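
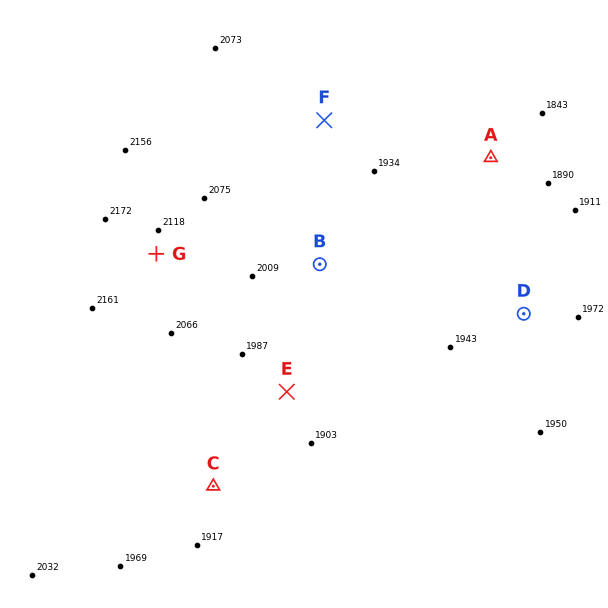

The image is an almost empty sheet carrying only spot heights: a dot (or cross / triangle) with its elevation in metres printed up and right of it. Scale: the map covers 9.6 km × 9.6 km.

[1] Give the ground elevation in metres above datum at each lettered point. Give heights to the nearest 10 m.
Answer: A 1880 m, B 1960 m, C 1940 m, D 1960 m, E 1940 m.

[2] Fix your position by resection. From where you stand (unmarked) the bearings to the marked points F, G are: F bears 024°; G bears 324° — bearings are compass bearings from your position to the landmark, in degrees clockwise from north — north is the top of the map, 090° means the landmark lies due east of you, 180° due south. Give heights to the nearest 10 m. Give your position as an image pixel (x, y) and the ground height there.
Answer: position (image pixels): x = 224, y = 346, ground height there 2010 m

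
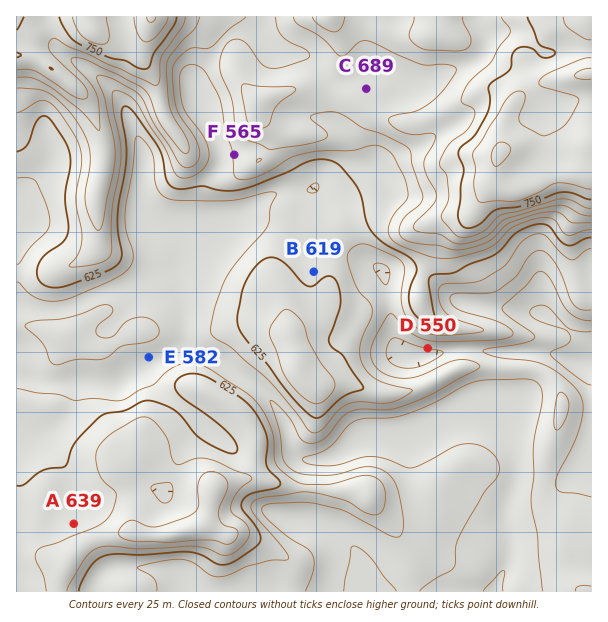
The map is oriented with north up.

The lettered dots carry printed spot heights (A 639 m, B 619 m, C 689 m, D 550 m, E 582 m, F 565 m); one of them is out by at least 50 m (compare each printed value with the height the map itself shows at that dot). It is F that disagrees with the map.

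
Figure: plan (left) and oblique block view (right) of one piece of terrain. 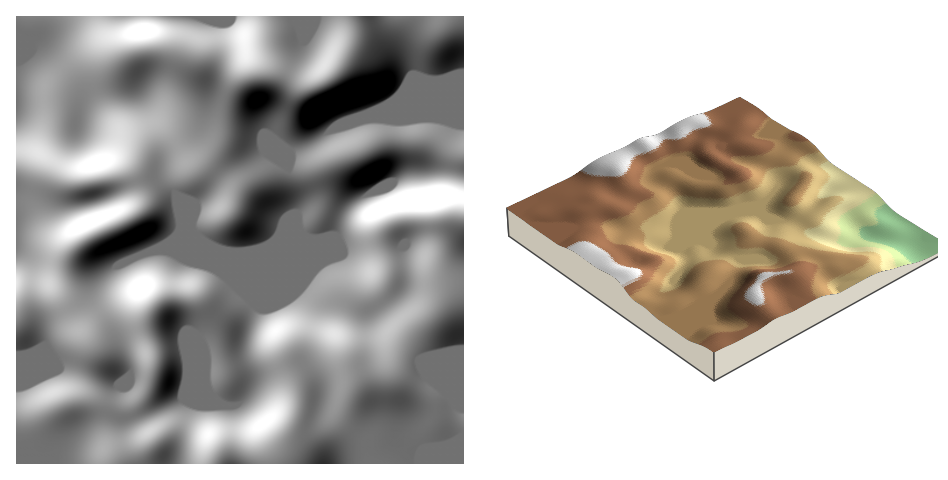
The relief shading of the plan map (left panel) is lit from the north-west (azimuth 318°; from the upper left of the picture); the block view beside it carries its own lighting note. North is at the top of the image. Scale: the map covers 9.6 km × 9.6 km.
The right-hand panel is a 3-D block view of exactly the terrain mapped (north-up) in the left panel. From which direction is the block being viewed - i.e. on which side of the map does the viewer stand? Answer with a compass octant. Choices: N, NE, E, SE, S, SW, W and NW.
NE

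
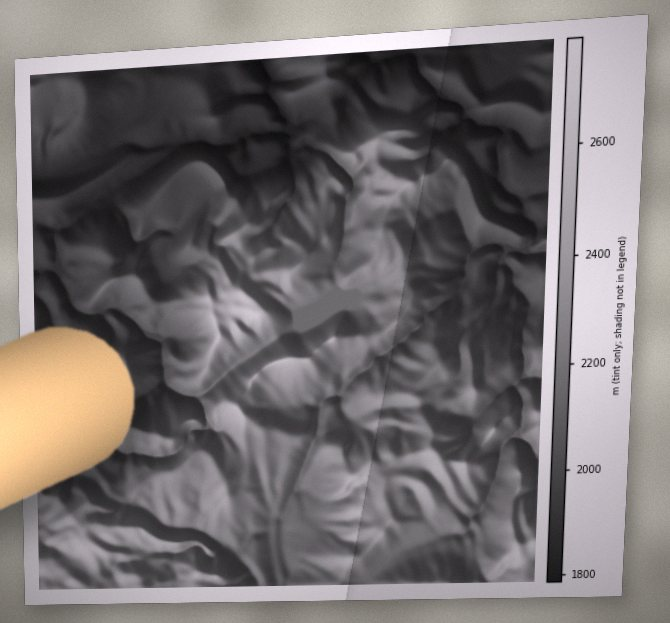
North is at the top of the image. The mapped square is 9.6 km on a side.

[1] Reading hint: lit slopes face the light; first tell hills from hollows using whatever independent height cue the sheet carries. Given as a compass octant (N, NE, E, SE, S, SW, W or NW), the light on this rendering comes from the SW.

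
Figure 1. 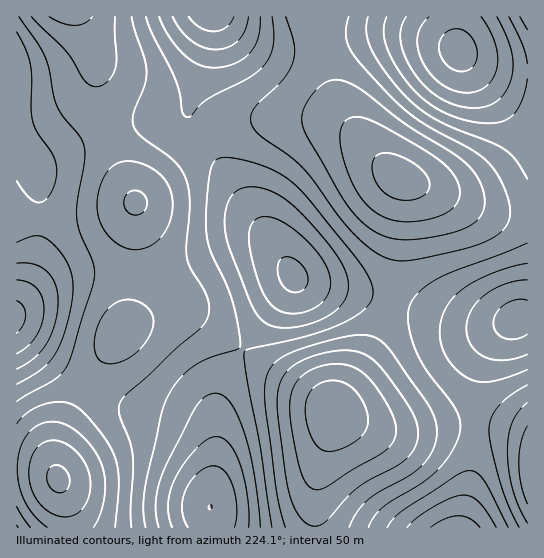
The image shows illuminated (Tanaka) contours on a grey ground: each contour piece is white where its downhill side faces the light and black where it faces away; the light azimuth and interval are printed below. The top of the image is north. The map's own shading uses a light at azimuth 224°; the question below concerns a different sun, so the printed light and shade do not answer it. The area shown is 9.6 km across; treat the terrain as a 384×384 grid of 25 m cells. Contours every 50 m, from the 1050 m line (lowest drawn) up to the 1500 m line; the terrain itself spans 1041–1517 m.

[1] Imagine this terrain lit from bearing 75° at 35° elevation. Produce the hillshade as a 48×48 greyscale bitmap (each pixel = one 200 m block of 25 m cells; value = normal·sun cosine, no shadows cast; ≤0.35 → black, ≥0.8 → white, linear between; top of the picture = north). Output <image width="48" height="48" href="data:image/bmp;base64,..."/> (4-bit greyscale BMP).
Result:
<image width="48" height="48" href="data:image/bmp;base64,Qk32BAAAAAAAAHYAAAAoAAAAMAAAADAAAAABAAQAAAAAAIAEAAATCwAAEwsAABAAAAAAAAAAAAAAABEREQAiIiIAMzMzAERERABVVVUAZmZmAHd3dwCIiIgAmZmZAKqqqgC7u7sAzMzMAN3d3QDu7u4A////AN3Kl2VDIiEjRoq83dypdlRERVVmeKvN7t3Kh1QzIhEjRorN7ty5dlVVVVVmeKvN7t26hkMyIiIjRorN7ty5dlVVVmZmeJvN7t25dUMiIiIjVorN7ty5hmVWZmZWZ5vN7ty4ZTIiIiM0VorN7ty5h2ZmZmVVZ4rN7syoZDIiMzM0VorN7ty6h3ZmZmVVVoq93suXVDIjM0REVoq93ty6mHdmZlVEVom83bqXVDMzRERFVom83d3KmHdmZlREVnm8zKqGVDNEVVVVVom83d3KmHdmVURERXmrzKmGVERFVVVVVom83d3LmHZlVEQ0RXiau5l2VVVVZmVVZoms3dzKmHZVREM0RXiaqph3ZlZmZmZVZ4mrzdy6mGVUQzM0VWeJmYiHd3Z3ZmZmZ4mrzMy6l2VEMzNEVWeImYiIiId3dmZmZ4mru7uph2VDMzNEVWd4iImZmZiHdmZmZ4iaq6qYhlVDMzREVWZ3eJmqqqmHdmZmZ3iJmZmIdmVEQ0RFVVZmd5qru6mYdmZmZ3eIiIiHdmVURERFVVVmd6q7y7qYdmZmZ3d3d3d3d3ZlVVVVVVVWd6q8zLqYdmZmZmZVVWZ3d3d2ZVVVVVVWd6vMzLqYdmZmZmVURFZniIiHdmZVVVVWd6vMzLqYdmZmZlRDNEV4mZmYd2ZlVVVWeKu8zLqYd3Z2ZVQzM0Z4mqqZh3ZmZlVmeKq7u7qYd3d2ZUMyM1aJq7upmHdmZmZneJqru6qYh3dmZUMzNFeKu7u6mId3d2ZneJmquqqZh3dmVUMzNGeavMu6mId3d3d3d4iaqqqZiHdlVEMzRXibvMy6mYiHd3d3d4iZqqqpiHZlRENEVnmrzMy6qYiId3d3d3eJqqqpmHZURDRFZ4mrzMy6qYiId3dmZneJqqqqmGVEMzRVeJq8zMy6qYiHd2ZmZmeJqruql2VDM0RWeJq8zMy6qYh3dmVVVWeJqruph2VDM0Vniaq8zMy6qYd2ZVVEVWeJqrqph1RDNEVniaq7zMu6mYdmVURERWeJqqqphlRDRFZ4maq7vLu6mHZlRERERXeJqqqYdlRERWeImaq7u7uph2ZUQzNEVXiZqqmYdlVFVniJmaqru7qph2VDMzNEVoiZqpmHZlVWZ4iZmZqqqqqYdlQzMzRFZomZqZiHZlVmeImZmZmqqpmHZUMiM0RWd5mqqZh3ZmZneImZmZmZmZh2VDIiM0VniKqqqZh2ZmZniJmZmZmZmYdlQyEiNFZ4iaqqqYh2ZmZneIiZmZmZmIdUMhESNFeJmru6qYh2ZlZnd4iIiJmZiHZUIRESNWeZqru6qYh2ZVVWZ3iIiZmZiHVDIREjRXiau7u7qYh2VVVVZneImZmZh2VDIREjVomrvMy7qYh2VUREVWeImamZh2VDIRI0V4q7zMzLqYdlVDMzRWeJqqqZh1QzIiM1Z5q8zdzLqYdlQzIjRWeau7uphlQzMjNFaJvM3d3LqHZUMyIiNWirzMupdlRDMzRWeKvN3d3KmHZUMiEiNXmrzcupdlRDRERWeKvN7g=="/>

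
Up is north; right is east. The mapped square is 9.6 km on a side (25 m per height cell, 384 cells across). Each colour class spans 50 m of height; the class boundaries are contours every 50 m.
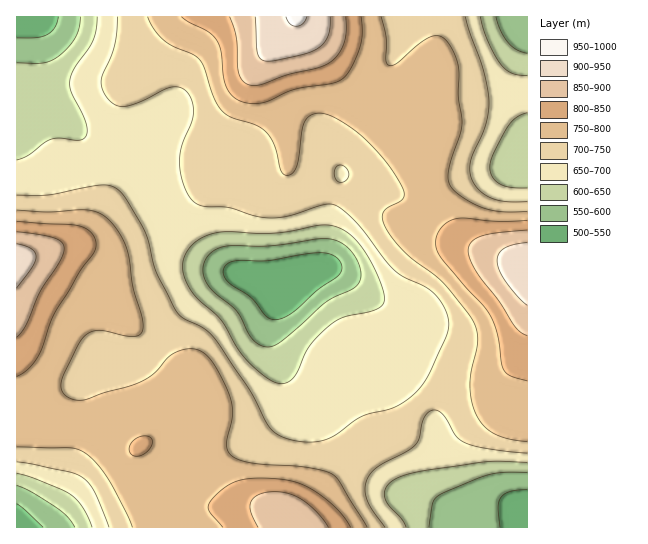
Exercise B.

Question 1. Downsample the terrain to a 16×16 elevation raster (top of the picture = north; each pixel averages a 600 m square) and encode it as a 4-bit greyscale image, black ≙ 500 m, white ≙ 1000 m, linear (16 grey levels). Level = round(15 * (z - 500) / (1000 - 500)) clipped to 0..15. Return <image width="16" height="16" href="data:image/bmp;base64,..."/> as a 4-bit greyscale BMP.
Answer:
<image width="16" height="16" href="data:image/bmp;base64,Qk32AAAAAAAAAHYAAAAoAAAAEAAAABAAAAABAAQAAAAAAIAAAAATCwAAEwsAABAAAAAAAAAAAAAAABEREQAiIiIAMzMzAERERABVVVUAZmZmAHd3dwCIiIgAmZmZAKqqqgC7u7sAzMzMAN3d3QDu7u4A////ACNYmZu6hUMhRXiImZh1RDJ3iZiHZnZmZoiImYZVZmaIiHeIdVVVZomYd3hkRVVWiaiIdkIkVVaLuYhkIRI1aKzKl2QiITaJvJmHZVVVZ4mZZmZmZ3ZniGVVVWZnh2eIVERVVneHeIhkRGZmipiIiGU0V3ebu5iIZBJXiazcqHdT"/>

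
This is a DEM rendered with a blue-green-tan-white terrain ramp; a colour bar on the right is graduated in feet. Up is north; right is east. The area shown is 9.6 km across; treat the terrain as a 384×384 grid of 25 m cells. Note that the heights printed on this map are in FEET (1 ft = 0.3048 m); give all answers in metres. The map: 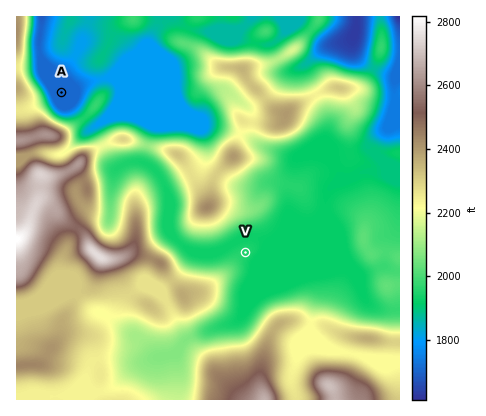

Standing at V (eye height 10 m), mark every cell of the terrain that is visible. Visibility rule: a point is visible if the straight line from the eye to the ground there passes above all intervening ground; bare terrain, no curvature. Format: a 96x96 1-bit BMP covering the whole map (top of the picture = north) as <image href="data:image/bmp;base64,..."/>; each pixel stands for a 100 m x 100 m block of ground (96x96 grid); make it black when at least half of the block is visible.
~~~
<image width="96" height="96" href="data:image/bmp;base64,Qk2+BAAAAAAAAD4AAAAoAAAAYAAAAGAAAAABAAEAAAAAAIAEAAATCwAAEwsAAAIAAAAAAAAA////AAAAAAAAAAAAAAAAAAAAAAAAAAAAAAAABgAAAAAAAAAAAAAAfgAAAAAAAAAAAAAA/AAAAAAAAAAAAAAA/AAHAAAAAAAAAAAA/AACAAAAAAAAAAAA+AAAAAAAAAAAAAB/+AAAAAAAAAAAAAD/+AAAAAAAAAAAAAH/+AAAAAAAAAAAAAP/+AAAAAAAAAAAAAP//AAAAAAAAAAAAAH//AAAAAAAAAAAAAD//AAAAAAAAAAAAAB//gAAAAAAAAAAAAA//gAABgMAAAAAAAAf/gAAf/8AAAAAAAAP/wAA//8AAAAAAAAH/wAJ//8AAAAAAAAD/8Af//8AAAAAAAAB//g///8AAAAAAAAB//5/8D8AAAAAAAAD////wB8AAAAAAAAH////wDwAAAAAAAAf////gDgAAAAAAAA/////gHgAAAAAAAB/////gPgAAAAAAAD8////wPgAAAAAAAf8f///wfgAAAAAAH/8f///w/gAAAAAAf/+f///5/gAAAAAA/////////8AAAAAB/////////8AAAAAB////////8cAAAHAD////////4EAAAP8D////////4AAAAAP/////////4AAAAAH/////////wAAAAAD/////////gAAAAAD/w///////gAAAAAD/A///////gAAAAAD8A///////gAAAAAD4Af//////gAAAAAD4Af//////gAAAAADwAf//////gAAAAADwAP//////gAAAAADgAH//////gAAAAADAAD+Dz/v/gAAAAAAAAA+AD/H/gAAAAAAAAAAAB/D/gAAAAAAAAAAAB+D/gAAAAAAAAAAAA+B/gAAAAAAAAAAAA8A/wAAAAAAAAAAAA4AfgAAAAAAAAAAAAAAPgAA4AAAAAAAAAAAHgAA/AAAAAAAAAAAHwAAAAAAAAAHgAAAH8AAAAAAAAAPwAAAH4AAAAAAAAAH4AAAHgAAAAAAAAABgAAAGAcAAAAAAAAAAAAAEA8AAAAAAAAAAAAAAAwAAAAAAAAAAAAAGAAAAAAAAAAAAAAAOAAAAAAAAAAAAOAAeAAAAAAAAAAAA/wB+AAAAAAAAAAAB/8D+AAAAAAAAAAAB/+D/AAAAAAAAAAAAAXH/gAAAAAAAAAAAAA//gAAAAAAAAAAAAA//AAAAAAAAAAAAAA/+AAAAAAAAAAAAAA/+AAAAAAAAAAAAAAf+AAAAAAAAAAAAAAf/AAAAAAAAAAAAAAf/gAAAAAAAAAAAAAH4AAAAAAAAAAAAAAAAAAAAAAAAAAAAAAAAAAAAAAAAAAAAAAAAAAAAAAAAAAAAAAAAAAAAAAAAAAAAAAAAAAAAAAAAAAAAAAAAAAAAAAAAAAAAAAAAAAAAAAAAAAAAAAAAAAAAAAAAAAAAAAAAAAAAAAAAAAAAAAAAAAAAAAAAAAAAAAAAAAAAAAAAAAAAAAAAAAAAAAAAAAAAAAAAAAAAAAAAAAAAAAAAAAAAAAAAAAAAAAAAAAAAAAAAAAAAAAAAAAAAAAAAAAAAAAAAAAAAAAAAAAAAAAAAAA="/>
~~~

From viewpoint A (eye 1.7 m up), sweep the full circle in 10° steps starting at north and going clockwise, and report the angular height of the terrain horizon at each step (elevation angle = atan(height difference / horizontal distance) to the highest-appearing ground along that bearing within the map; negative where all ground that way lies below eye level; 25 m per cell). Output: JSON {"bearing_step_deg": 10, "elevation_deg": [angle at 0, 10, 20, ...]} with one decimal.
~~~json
{"bearing_step_deg": 10, "elevation_deg": [2.1, 1.9, 1.8, 2.1, 2.5, 2.6, 2.2, 1.6, 2.5, 3.7, 4.7, 5.2, 5.2, 5.3, 5.0, 5.7, 8.3, 9.3, 12.7, 14.4, 14.7, 14.1, 13.0, 12.0, 11.7, 12.0, 12.3, 11.9, 10.8, 9.1, 7.5, 7.3, 7.1, 5.7, 1.1, 1.7]}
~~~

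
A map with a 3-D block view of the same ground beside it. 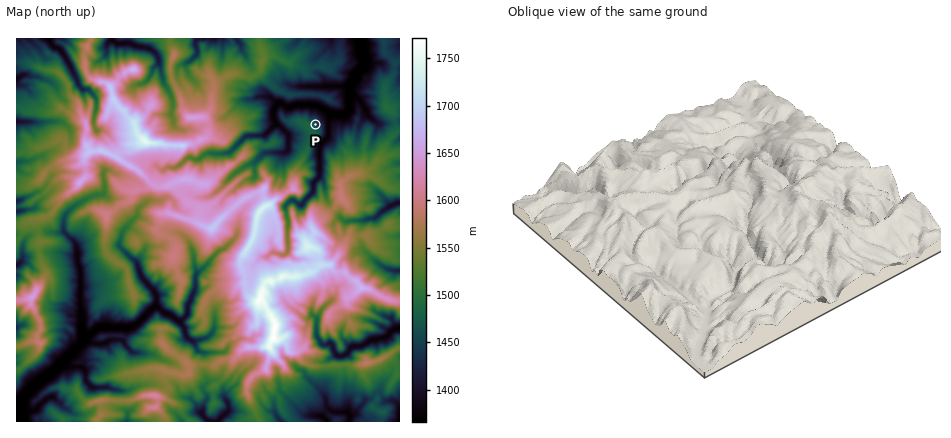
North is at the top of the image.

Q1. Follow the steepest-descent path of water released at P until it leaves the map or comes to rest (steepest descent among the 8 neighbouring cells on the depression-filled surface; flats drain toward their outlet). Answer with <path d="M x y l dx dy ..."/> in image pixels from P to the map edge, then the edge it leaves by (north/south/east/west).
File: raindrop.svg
<path d="M316 124l2 0 6-6 4 0 2-4 16 0 2-2 2-2 0-14 0-2 0-8 4-6 2-6 8-10 0-8-2-6 0-12"/>
exit: north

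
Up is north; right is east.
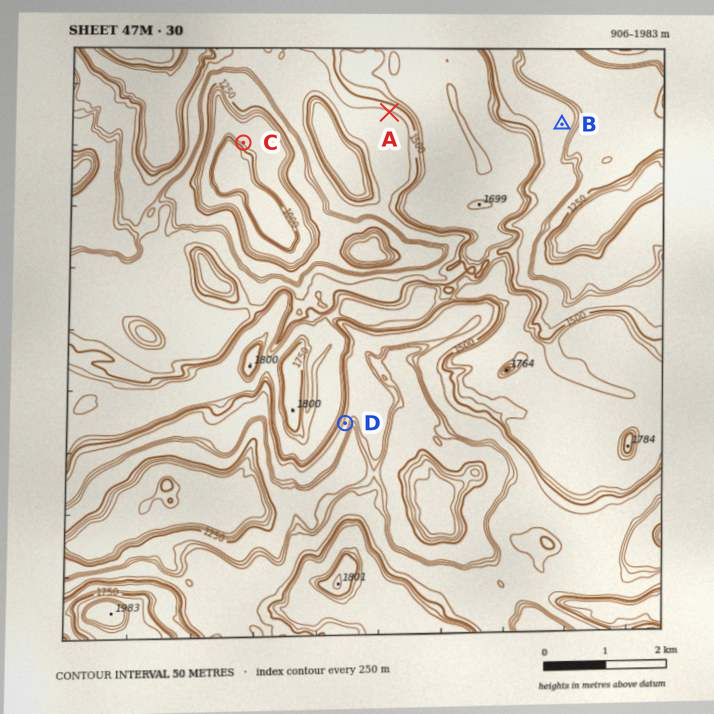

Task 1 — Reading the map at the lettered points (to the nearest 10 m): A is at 1450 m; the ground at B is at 1440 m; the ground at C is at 1060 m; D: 1440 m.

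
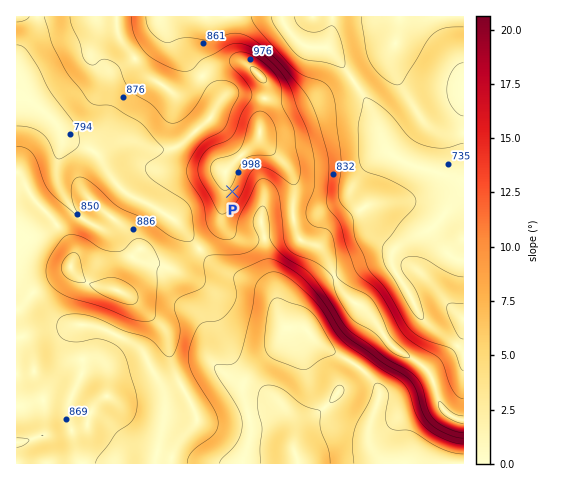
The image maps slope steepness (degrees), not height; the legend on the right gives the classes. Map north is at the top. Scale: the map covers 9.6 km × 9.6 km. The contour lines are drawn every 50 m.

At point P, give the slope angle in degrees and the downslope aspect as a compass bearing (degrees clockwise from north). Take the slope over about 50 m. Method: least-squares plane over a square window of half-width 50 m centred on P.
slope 8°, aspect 128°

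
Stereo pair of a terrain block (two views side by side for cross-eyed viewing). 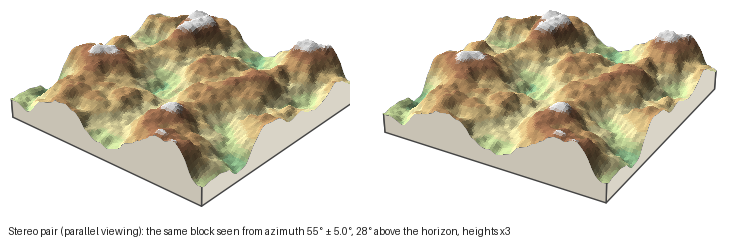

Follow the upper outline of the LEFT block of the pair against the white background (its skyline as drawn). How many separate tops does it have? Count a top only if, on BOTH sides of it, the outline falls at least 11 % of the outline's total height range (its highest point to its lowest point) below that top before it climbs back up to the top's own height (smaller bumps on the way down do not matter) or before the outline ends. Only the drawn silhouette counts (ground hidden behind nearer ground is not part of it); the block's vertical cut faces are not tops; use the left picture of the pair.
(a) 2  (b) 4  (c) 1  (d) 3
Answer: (a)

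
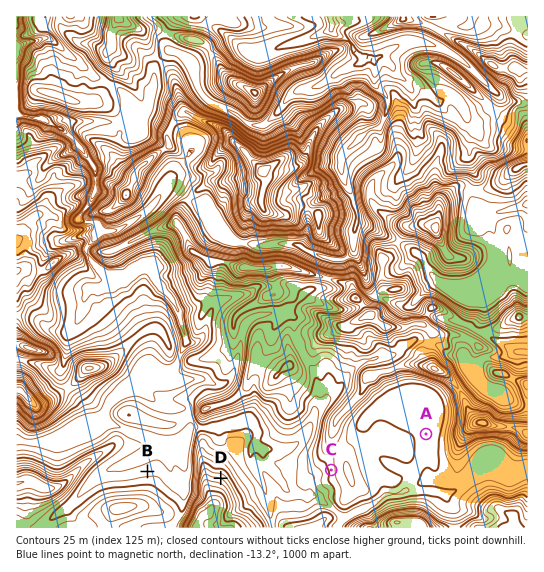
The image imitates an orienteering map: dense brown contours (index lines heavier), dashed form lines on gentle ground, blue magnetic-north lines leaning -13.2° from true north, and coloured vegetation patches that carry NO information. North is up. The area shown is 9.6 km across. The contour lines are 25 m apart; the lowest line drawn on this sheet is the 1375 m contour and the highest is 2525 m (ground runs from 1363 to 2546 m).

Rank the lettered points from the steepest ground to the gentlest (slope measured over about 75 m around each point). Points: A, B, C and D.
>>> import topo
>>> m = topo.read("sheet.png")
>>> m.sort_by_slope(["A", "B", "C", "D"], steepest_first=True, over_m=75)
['D', 'C', 'B', 'A']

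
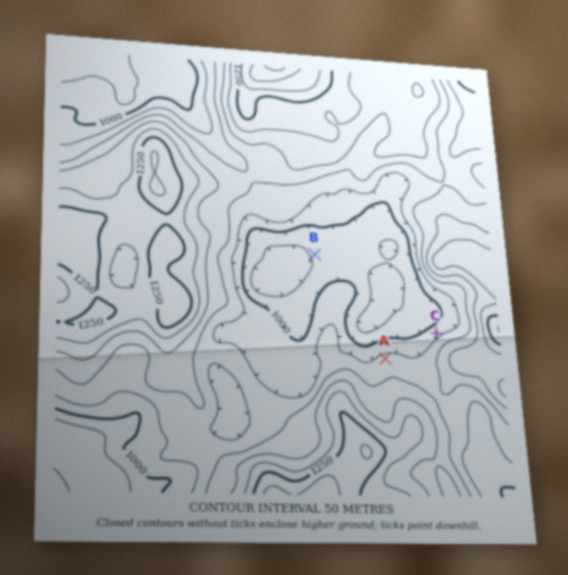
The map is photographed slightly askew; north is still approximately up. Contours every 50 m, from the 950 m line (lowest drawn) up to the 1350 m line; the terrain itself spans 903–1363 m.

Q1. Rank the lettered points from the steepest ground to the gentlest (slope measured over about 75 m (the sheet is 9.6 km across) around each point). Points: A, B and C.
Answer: C A B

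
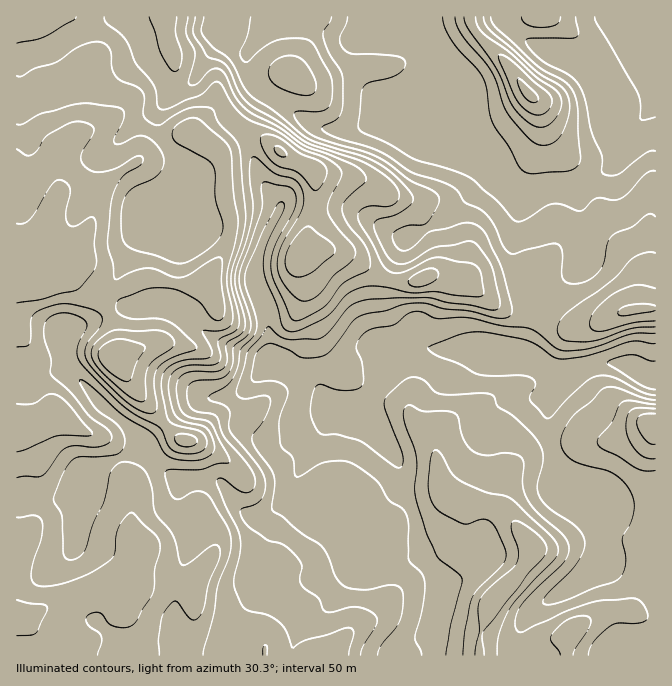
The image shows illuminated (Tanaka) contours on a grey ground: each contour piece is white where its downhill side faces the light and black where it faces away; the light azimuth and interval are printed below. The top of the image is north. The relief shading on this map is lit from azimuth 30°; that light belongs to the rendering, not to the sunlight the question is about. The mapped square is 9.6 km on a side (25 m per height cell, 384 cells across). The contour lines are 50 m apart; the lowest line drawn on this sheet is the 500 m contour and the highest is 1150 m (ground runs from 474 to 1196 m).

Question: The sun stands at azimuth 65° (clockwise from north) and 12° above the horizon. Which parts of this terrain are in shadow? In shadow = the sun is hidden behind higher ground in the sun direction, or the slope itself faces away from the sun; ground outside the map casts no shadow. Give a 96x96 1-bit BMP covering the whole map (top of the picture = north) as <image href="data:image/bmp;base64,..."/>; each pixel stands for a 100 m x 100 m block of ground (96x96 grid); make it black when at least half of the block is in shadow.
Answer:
<image width="96" height="96" href="data:image/bmp;base64,Qk2+BAAAAAAAAD4AAAAoAAAAYAAAAGAAAAABAAEAAAAAAIAEAAATCwAAEwsAAAIAAAAAAAAA////AAAAAAAAAAAAAAAAAHgAAAAAAAAAAAAAAHgAAAAAAAAAAAAAAHAAAAAAAAAAAAAAAHAAAAAAAAAAAAAAAHgAAAAAAAAAAAAAAHgAAAAAAAAAAAAAAHwAAAAAAAAAAAAAADwAAAAAAAAAAAAAABwAAAAAAAAAAAAAAAAAAAAAAAAAAAAAAAAAAAAAAAAAAAAAAAAAAAAAAAAAAAAAAAAAAAAAAAAAAAAAAAAAAAAAAAAAAAAAAADgAAAAAAAAAAAAAAHwAAAAAAAAAAAAAAHwAAAAAAAAAAAAAAHgAAAAAAAAAAAAAADAAAAAAAAAAAAAAADAAAAAAAAAAAAAAAAAAAAAAAAAAAAABAAAAAAAAAAAAAAADgAAAAAAAAAAAAAAHAAAAAAAAAAAAAAAHAAAAAAAAAAAgAAAGAAAAAAAAAABgAAAOAAAAAAAAAAAAAAAOAAAAAAAAAYAAAAAPAAAAAAAAB/AAAAAeAAAABgAAD/AAAAAeAAAABwAAD+AAAAA+AAAADwAAD8AAAAA8AAAAD4AAH4AAAAB4AAAAH4AAfwAAAABwAAAADwAB/gAAAABwAAAADgAH/AAAAABgAAAAAAAP+AAAAAAAAAAAAAAf8AAAAAAAAAAAAAA/4AAAAAAAAAAAAAB/4AAAAAAAAAAAAAD/wAAAAAAAAAAAAAD/gA4AAAAAAAAAAAD/AA4AAAAAAAAAAAB/AAQAAAAAAAHgAAB+AAAAAAAAAAPwAAA8AAABwAAAAAPwAAAIAAAB4AAAAAPgAAAAAAAB4AAAAcHAA4AMAAMB4AAAH/AAAcAcAAIB4AACf+AAAAA4AAAD8AAP/8AAAAAgAAAD8AAP/4AAAAAAAAAH8AB/8AAAAAAAAAAH4AA/gAAAAAAAAAAP4AAcAAAAAAAAAAAP4AAAAAAAAAAAAAAP4AAAAAAAAAAAAAAH4AAAAAAAAAAAAAAH4AAAAAAAAAAAAAAD4AAAAAAAAAAAAAAD4AAAAAAAAAAAAAAB4AAAAAAAAAAAAAAA8AAAAAAAAAAAAAAA8AAAAAAAAAAAAAAA+AAAAAAAAAAAAAAA+AAAAAAAAAAAAAAA/AAAAAAAAAAAAAAA/AAAAAAAAAAAAAAA/AAAAAAAAAAAAAAB/AAAAAAAAAAAAAAD/AAAAAAAAAAAAAAH/AAAAAAAAAAAAAAH4AAAAAAAAAAAAAAHwAAAAAAAAAAAAAAHgAAAAAAAAAAAAAAHAAAAAAAAAAAAAAAAAAAAAAwAAAAAAAAAAAAAAf4AAAAAAAAAAAAAB/8AAAAAAAAAAAAAB/8AAAAAAAAAAAAAD/8AAAAAAAAAAAAAD/4AAAAAAAAAAAAAD/4AAAAAAAAAAAAAD/wAAAAAAAAAAAAAH/gAAAAAAAAAAAAAH/gAAAAAAAAAAAAAH/AAAAAAAAAAAAAAH/AAAAAAAAAAAAAAH+AAAAAAAAAAAAAAP8AAAAAAAAAAAAAAfwAAAAAAAAAAAAAAfgAAAAAAAAAAAAAAfAAAAAAAAAAAAAAAfAYAAAAAAAAAAAAAPAQAAA="/>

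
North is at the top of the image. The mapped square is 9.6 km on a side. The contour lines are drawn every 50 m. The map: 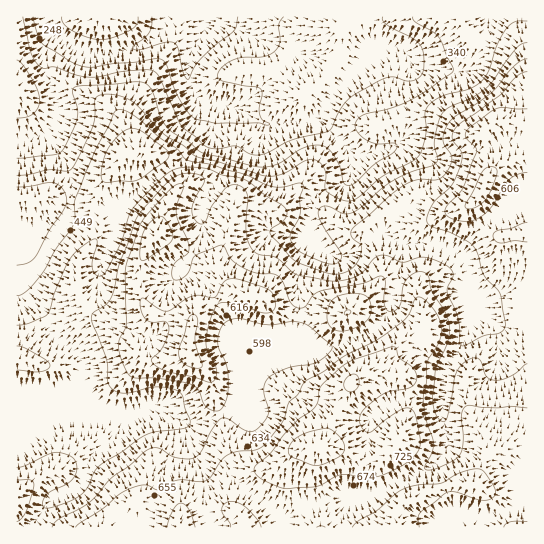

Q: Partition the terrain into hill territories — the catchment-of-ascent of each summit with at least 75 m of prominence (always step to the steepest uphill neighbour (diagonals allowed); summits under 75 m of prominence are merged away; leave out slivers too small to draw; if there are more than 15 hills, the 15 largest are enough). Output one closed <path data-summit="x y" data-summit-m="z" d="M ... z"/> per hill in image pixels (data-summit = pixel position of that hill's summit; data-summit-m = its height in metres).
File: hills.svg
<path data-summit="317 447" data-summit-m="772" d="M489 16l-473 1 1 511 511-1 0-198-27-4-20-12-10-24-4-26-9-10-5-2-32-8-19 0 1 12-8 30-3 20-8 14-11 12-18 9-32 8-20 9-24 6-12 5-36 37-4 7-29 9-13 0-30-13-8 0-12 4-18 0-14-7-10-8-10-16 0-15-4-12-10-10-17-10-8-19-23-22 2-8 18-20 16-32 11-15 1-5 8 2 28-6 29-14 24-22 27-17 23-23 7-22 4-7 27 8 20 12 53-4 28 28 14 5 14 0 16-5 5-5 0-10-9-28-3-23-14-19-6 2 14-14 8-4 8 0 9 4 15 16 44 4 9-8 12-22z"/><path data-summit="190 354" data-summit-m="716" d="M222 104l-3 0-4 7-7 22-23 23-27 17-24 22-29 14-28 6-8-2-1 5-11 15-16 32-20 22 3 10 20 18 8 19 17 10 10 10 4 12-2 11 7 13 7 9 18 12 22 1 12-4 8 0 30 13 20-1 22-8 8-13 58-58 4-8 4-19-2-15 0-20 10-28 0-48 13-12 20-7 6-5 3-5-2-17-2-8-8-11-20-18-53 4-20-12z"/><path data-summit="482 191" data-summit-m="669" d="M527 16l-37 0-5 18-12 25-11 12-44-4-15-16-9-4-8 0-8 4-13 12 6 0 13 19 3 23 9 28 0 10-10 8-11 2-14 0-14-4 4 12-2 26 4 14 23 32 2 2 9 0 14 8 28 1 29 9 9 10 4 26 10 24 14 10 16 5 17-1z"/><path data-summit="347 313" data-summit-m="701" d="M310 227l-1 24-10 28 0 20 2 8-2 22-6 12-26 27 12-5 24-6 20-9 32-8 14-7 15-14 9-18 2-16 8-30 0-10-4-4-18-8-35 20-16 2-10-12z"/>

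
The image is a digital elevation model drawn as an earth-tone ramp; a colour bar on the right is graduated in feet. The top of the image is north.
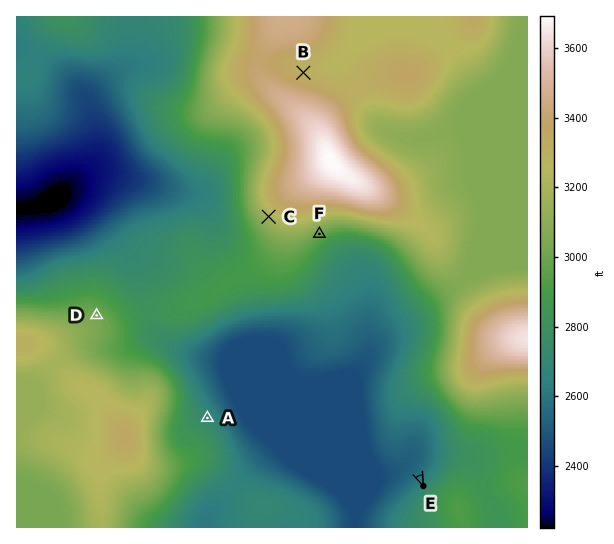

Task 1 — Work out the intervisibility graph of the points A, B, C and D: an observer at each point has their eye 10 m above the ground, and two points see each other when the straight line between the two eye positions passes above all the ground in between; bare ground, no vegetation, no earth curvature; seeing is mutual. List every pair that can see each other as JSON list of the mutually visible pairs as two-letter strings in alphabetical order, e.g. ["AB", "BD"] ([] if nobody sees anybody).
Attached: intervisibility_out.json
["AC", "CD"]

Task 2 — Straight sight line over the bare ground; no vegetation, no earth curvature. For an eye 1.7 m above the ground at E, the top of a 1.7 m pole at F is visible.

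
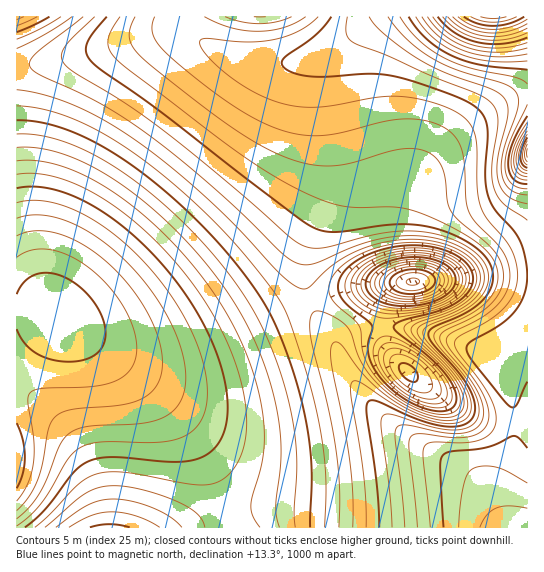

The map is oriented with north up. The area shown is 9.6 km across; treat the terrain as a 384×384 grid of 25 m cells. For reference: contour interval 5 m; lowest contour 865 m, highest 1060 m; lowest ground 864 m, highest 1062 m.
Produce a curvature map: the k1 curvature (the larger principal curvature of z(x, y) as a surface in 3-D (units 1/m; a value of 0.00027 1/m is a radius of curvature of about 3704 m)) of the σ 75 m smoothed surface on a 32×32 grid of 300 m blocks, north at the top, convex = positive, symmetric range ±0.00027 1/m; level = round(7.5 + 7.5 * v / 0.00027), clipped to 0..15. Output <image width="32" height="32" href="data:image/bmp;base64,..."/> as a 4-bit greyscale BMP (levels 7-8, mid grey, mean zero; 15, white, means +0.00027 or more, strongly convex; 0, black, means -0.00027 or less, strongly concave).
<image width="32" height="32" href="data:image/bmp;base64,Qk12AgAAAAAAAHYAAAAoAAAAIAAAACAAAAABAAQAAAAAAAACAAATCwAAEwsAABAAAAAAAAAAAAAAABEREQAiIiIAMzMzAERERABVVVUAZmZmAHd3dwCIiIgAmZmZAKqqqgC7u7sAzMzMAN3d3QDu7u4A////AHiIiIiIiIiIiIh3eIiIiIh4iIiIiIiIiIiHd3iIiIiIeIiIiIiIiIiHd3d4iIiIiHiIiIiIiIiId3d3iIiIiIiIiIiIiIiId3d3d4iJqpmIiIiIiIiId3d3d3iIrNupmIiIiIiId3d3d3d4nO2pmqiIiId3d3d3d3d3ic+3Z4uoiIh3d3d3d3d3eIvqZmasqIiHd3d3d3d3d4itpmdp3JiHd3d3d3d3d3iJu4ZnntmId3d3d3d3d3iIiamZrv6piHd3d3d3d3eIiJmaz//8upl3d3d3d3d3iIiZms3bq7qpd3d3d3d3eIiImZmHVWiamXd3d3d3d4iIiJmYdURXiZl3d3d3d3iIiIiZqYdVeJmZd3d3d3d4iIiIiau7u7uqmHd3d3d3iIiIiIiavMzLqYh3d3d3eIiIiIiIiJmqqZiId3d3d4iIiIiIiIiIiIiImXd3d3iIiIiIiIiIh3d3iLx3d4iIiIiIiIiIiHd3d4i/iIiIiIiIiIiIiIh3d3d4n4iIiIiIiIiIiIiId3d3d4qIiIiIiIiIiIiIiHd3d3eIiIiIiIiIiIiIiIiHd3d3eIiIiIiIiIiIiIiIiIiHeIiZiIiIiIiIiIiIiIiIiIiImZmYiIiIiZmZiIiIiIiIiJmZmYiIiZmZmZmIiIiZmZmIiZmYiJmZmImZmIiImaqZ"/>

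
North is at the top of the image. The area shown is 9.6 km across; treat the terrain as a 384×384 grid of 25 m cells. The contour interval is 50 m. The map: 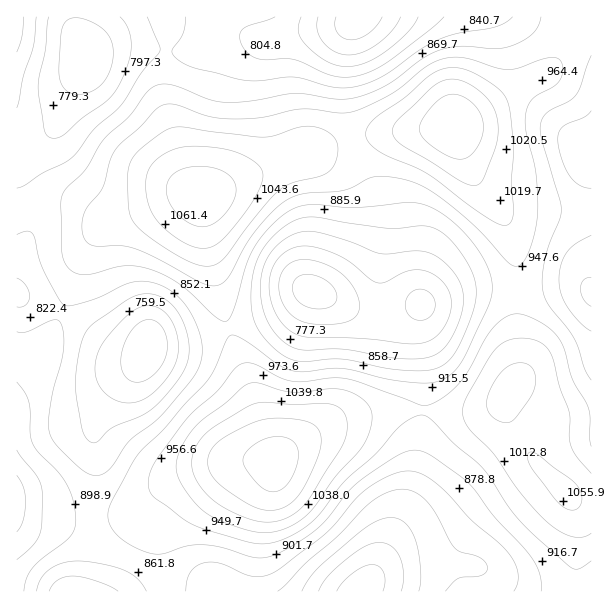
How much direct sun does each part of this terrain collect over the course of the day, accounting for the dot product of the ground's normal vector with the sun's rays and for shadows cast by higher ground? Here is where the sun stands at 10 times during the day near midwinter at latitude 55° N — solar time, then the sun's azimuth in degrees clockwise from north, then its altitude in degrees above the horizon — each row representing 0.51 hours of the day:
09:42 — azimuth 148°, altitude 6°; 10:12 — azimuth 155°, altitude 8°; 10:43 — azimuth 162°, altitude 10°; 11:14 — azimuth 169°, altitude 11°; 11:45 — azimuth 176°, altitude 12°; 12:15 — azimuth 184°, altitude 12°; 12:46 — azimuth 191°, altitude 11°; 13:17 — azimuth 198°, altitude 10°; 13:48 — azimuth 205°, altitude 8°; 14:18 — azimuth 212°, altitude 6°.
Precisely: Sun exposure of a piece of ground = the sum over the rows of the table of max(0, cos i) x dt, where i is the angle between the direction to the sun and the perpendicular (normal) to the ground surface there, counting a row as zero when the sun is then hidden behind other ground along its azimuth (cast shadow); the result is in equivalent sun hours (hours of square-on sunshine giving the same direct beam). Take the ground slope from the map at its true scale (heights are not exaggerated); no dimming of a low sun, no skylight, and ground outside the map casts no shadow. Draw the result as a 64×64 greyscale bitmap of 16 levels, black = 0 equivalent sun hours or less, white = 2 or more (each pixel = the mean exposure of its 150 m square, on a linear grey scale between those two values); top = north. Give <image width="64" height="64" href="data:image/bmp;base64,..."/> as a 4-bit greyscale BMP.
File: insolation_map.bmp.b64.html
<image width="64" height="64" href="data:image/bmp;base64,Qk12CAAAAAAAAHYAAAAoAAAAQAAAAEAAAAABAAQAAAAAAAAIAAATCwAAEwsAABAAAAAAAAAAAAAAABEREQAiIiIAMzMzAERERABVVVUAZmZmAHd3dwCIiIgAmZmZAKqqqgC7u7sAzMzMAN3d3QDu7u4A////AHiJq8zMuqmId3ZneJq7u6mZmZh2VVVVVUQzM0RWZmZniavN3cy7qZiHd4iZq7u7u6u7qph2ZmZmVVRFVmd3d3eavN3dzLuqmYiJmqq7vMzMzMzLqZh3dmZmZmZ3iIiIiKvM3cy7qqqZmZq7zMzMzd3d3cy7qYd3Zmd3iJmZmZmZq7u7uqmaqpmaq83d3d3u7u7d3Mu6mHdnd4mqqqqqqqqqmZmZiImZmZqrze7u7////u3czLqYd3d4mru7u6qqqpiId3d3iIiImavN7v//////7czLupiHd4mqu7u7q7uqh3ZmZnd3iIiJm83u7/////7tzLuqmIeIiaq7u6qquqmHZmZmZmd3d4iavN3u7v//7tzMu6qYiIiZmqqqqqqqmHZmZmZVVmd3iZq8zMzN3d3d3My7qpmZmZmZmaqqqZmHZmZmVURFZniJqru7u7u7zMzMzMy7qqqqqZmZmqqYh2ZFVVVEMzRWZ4mau7qqmZqqu8zd3dzLu6qqmZmqqYdlRDNERDMiM0VneJmqqZmIiJmrvN7u3cy7uqqpmqmYdlQzIjMzIiIzNEVneIiIiHd3iJq83e7d3Lu6qqqqmYdlQyIiIiIiIzMzNEVWZmZmZmZ3iavM3dzMu6qqqqqYdlQzIjMiIjM0MzIiM0RERFVVVVZ4mau7u7uqqqqqqYdlVERDVEMzRERDIhIiMyIiMzMzRFZ4iZmqqqqZqqqph2VVVVVlVUVVVUMhERIiERESIiIjRWd3iJmamZmZqqmHZVZmZmZmZmZVMhEBESERAREREREkVWZ3iJmZiImZmIdmZmZ2ZmZmZVQyEAEREREBEREAABI0VWZ3iId3d4iIh3d2ZmZVZ3ZlQyEQAREREREREQAAASM0RFVWZVVVZnd4d3ZVREVndmVDIhEBEREREiIRAAAAARIiIjMzMzNFZneHdlQzNGd3ZUMyEREREREiIhEAAAAAAAAAABERIjRFZ3d2QzNFZ3dmVEMiEREiIiMiEAAAAAAAAAAAAAASI0RWZmVEM1Z3h3ZlVDIiIiMzMyIQAAAAAAAAAAAAABIjM0RVVVREVneHd3ZlQyIzNERDIRAAAAAAAAAAAAAAEiMzMzREVVVWZnd4h3ZURERVVVQhEAAAAAAAAAAAAAESMzIiIjREVURVZ3iIh2ZVZmd2VDIRAAAAAAAAAAAAASMzIiISIzREMzRWeJmZh3d3iHdlQyEAAAAAAAAAAAARIzMiIRESIzMiI1aJqqqZmZmZiHZUMhAAAAAAABIhERIjMyIiIREiIiI0V4mru7u7uqqYh2VCEAAAAAASMzIiIjQzMzMyIiIiM0VnmrvLzMzMuqmYdkMgAAAAATRVRDM0RUREREMzIjNVZniau7zN3t3LuqmHVCEAAAATRmZlVVZmVVVVVUQzRHeIiaqrvN3u7ty7qYdlQhAAAkZ3d3d3iId2ZmZmVVVWiYmZqqq7ze/+3cu6mHZVQzNXiImZmZmZmId3d3dmZmeZmImaqrvN7u7tzLqZiId3iZqpmZmaqqqpiIiIh3d3eJiIiJqqu83e7t3Mu6qqu7u8zLqZmqq7uqmZmZmId4iIiHd3iaq7zN3d3My7u7zN3d3cy6qqu7qqmaqqmYiIiZmHdmd4mqu8zMzMy7u8zd7u3dzLqqq7uqqqq6qZiIiZmYd2ZneJmqu7u7u7u8zd7u3dzMu7qqqqqru7upiIiJmZh3dmZneImaq7qqq7zN7u7t3dzMu7uqq7zMy6mHd4iIh3d3ZlVmeImqqpmaq83e7u7t3dzLuqu8zd3LmHZ3d3d3d3dlVFVniJmZiImavN3u/+7t3Luqq8zd3LqHZmZmZmVmdlVERWZ3iId3d4iavN7//tzLuqq7zd3cqHZmZmVUVFVVRERFZnd3ZmZmZ3irze7ty6qqqrzN3cuYZmZmVEMzREMzNFZmZlVURERVZ4m83dy6mZqrzN3cuodmZmVUMzMzMiI0VWZVRDMzMzRFZ5q7upmJmrzN3dy6h3dmZUQzNDMiIjRFVUMyIiIiIzRFeImYiImrzN3d3LqYh2ZURERFUzIiM0RDMiIhERESIzRWZ3d3iavM3d3LupmHZUREVVdlQzMzMyIiIhERABESIzRFVWZ4mru8u7qpmIdlRFVneHZUMzIiIiIiIRAAABEiIzM0RWd4iZmZmZiIdlVVZ4iYdlRDIhERIiIhEAAAAREiIiIzRVVVZmd3d2ZmVWZ4mph2VEMhERIjMiEQAAABEREREREiIiMzRFVVVVVmeJq6mHZUQyEREiMyIRAAAAEREQAAAAAAERIjMzMzRWeau7qXZVQyIREiMyIREREREREQAAAAAAAAESIiEiI0Z5u7uodmVDIiIiMyIRERERERERAAAAAAAAABERERESNXmqqph3dlQzIjMzIhERIiIiEREAAAAAAAAAAAAAABE0Z4mZiIh3VUMzNDMiIiIzMyIREQAAAAAAAAAAAAAAASNFZneImYdlVFVURDMzM0RDMiEREAAAAAAAAAAAAAABEjNFZ4iZh2ZVZmVVVVVVVUQzIiIRAAAAAAAAAAAAAAESIjRWiIiHZmZnZmZmd3ZlVERDMyIQAAAAAAAAAAAAERIiNFZ4h3dmeIiHd3d3dmVVVWZVQyEAAAAAAAAAAAARIiNEVnh3d3eJmZiId3d2ZVZ3iIdlQyAAAAAAAAAAAREiM0Vmd3d3iZqqqZiHd3ZmZ4mqqYdlQhEAABIhEAAREiNEVmZm"/>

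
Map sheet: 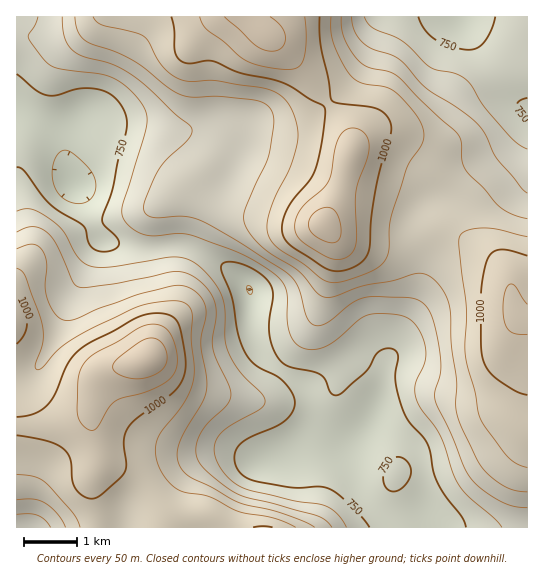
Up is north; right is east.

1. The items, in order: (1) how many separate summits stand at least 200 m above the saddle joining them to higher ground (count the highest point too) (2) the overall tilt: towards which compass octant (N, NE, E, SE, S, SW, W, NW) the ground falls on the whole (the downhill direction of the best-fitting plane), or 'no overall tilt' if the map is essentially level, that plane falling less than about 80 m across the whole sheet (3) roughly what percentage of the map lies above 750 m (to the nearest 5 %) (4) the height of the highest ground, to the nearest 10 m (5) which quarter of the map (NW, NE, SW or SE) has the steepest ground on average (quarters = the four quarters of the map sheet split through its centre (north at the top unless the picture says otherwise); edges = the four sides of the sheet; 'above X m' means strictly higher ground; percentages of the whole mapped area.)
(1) Counting only tops that stand 200 m proud, the map has 2 summits.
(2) On the whole the map has no overall tilt.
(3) About 85 % of the map lies above 750 m.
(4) The highest ground is at about 1140 m.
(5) The steepest ground, on average, is in the south-west quarter.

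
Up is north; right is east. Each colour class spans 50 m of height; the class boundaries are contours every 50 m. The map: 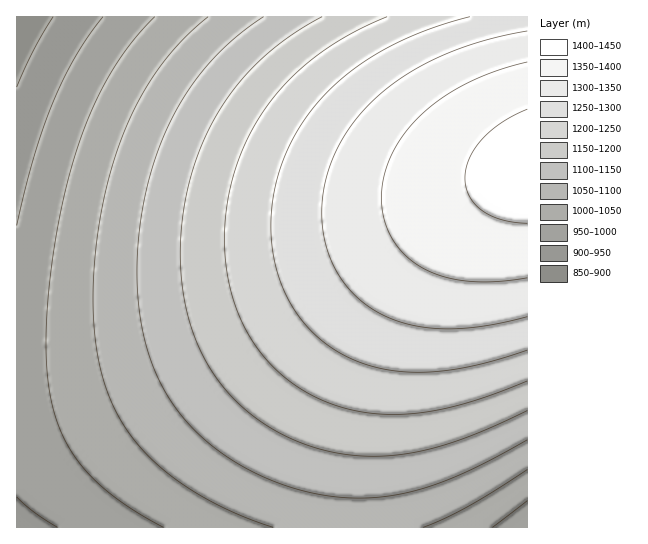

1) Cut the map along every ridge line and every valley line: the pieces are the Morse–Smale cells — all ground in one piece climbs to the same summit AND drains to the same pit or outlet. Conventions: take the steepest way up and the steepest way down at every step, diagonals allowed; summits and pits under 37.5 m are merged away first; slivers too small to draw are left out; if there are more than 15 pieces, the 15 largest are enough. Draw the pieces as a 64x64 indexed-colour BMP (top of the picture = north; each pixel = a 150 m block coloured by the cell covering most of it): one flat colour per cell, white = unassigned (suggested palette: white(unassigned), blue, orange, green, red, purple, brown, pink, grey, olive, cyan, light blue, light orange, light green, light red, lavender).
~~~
<image width="64" height="64" href="data:image/bmp;base64,Qk12CAAAAAAAAHYAAAAoAAAAQAAAAEAAAAABAAQAAAAAAAAIAAATCwAAEwsAABAAAAAAAAAA////ALR3HwAOf/8ALKAsACgn1gC9Z5QAS1aMAMJ34wB/f38AIr28AM++FwDox64AeLv/AIrfmACWmP8A1bDFACIiIiIiIiIiIiIiIiIiIiIiIiIiIjMzMzMzMzMzMzMzIiIiIiIiIiIiIiIiIiIiIiIiIiIiMzMzMzMzMzMzMzMiIiIiIiIiIiIiIiIiIiIiIiIiIiIzMzMzMzMzMzMzMyIiIiIiIiIiIiIiIiIiIiIiIiIiIjMzMzMzMzMzMzMzIiIiIiIiIiIiIiIiIiIiIiIiIiIiMzMzMzMzMzMzMzMiIiIiIiIiIiIiIiIiIiIiIiIiIiIzMzMzMzMzMzMzMyIiIiIiIiIiIiIiIiIiIiIiIiIiIjMzMzMzMzMzMzMzIiIiIiIiIiIiIiIiIiIiIiIiIiIiMzMzMzMzMzMzMzMiIiIiIiIiIiIiIiIiIiIiIiIiIiIjMzMzMzMzMzMzMyIiIiIiIiIiIiIiIiIiIiIiIiIiIiMzMzMzMzMzMzMzIiIiIiIiIiIiIiIiIiIiIiIiIiIiIzMzMzMzMzMzMzMiIiIiIiIiIiIiIiIiIiIiIiIiIiIjMzMzMzMzMzMzMyIiIiIiIiIiIiIiIiIiIiIiIiIiIiMzMzMzMzMzMzMzIiIiIiIiIiIiIiIiIiIiIiIiIiIiIzMzMzMzMzMzMzMiIiIiIiIiIiIiIiIiIiIiIiIiIiIjMzMzMzMzMzMzMyIiIiIiIiIiIiIiIiIiIiIiIiIiIiMzMzMzMzMzMzMzIiIiIiIiIiIiIiIiIiIiIiIiIiIiIjMzMzMzMzMzMzMiIiIiIiIiIiIiIiIiIiIiIiIiIiIiMzMzMzMzMzMzMyIiIiIiIiIiIiIiIiIiIiIiIiIiIiIzMzMzMzMzMzMzERERESIiIiIiIiIiIiIiIiIiIiIiIjMzMzMzMzMzMzMREREREREiIiIiIiIiIiIiIiIiIiIiIzMzMzMzMzMzMxERERERERERIiIiIiIiIiIiIiIiIiIjMzMzMzMzMzMzEREREREREREREiIiIiIiIiIiIiIiIiMzMzMzMzMzMzMRERERERERERERESIiIiIiIiIiIiIiIjMzMzMzMzMzMxERERERERERERERESIiIiIiIiIiIiIiMzMzMzMzMzMzERERERERERERERERERIiIiIiIiIiIiIzMzMzMzMzMzMRERERERERERERERERERIiIiIiIiIiIiMzMzMzMzMzMxERERERERERERERERERERIiIiIiIiIiIzMzMzMzMzMzERERERERERERERERERERERIiIiIiIiIiMzMzMzMzMzMRERERERERERERERERERERERIiIiIiIiIzMzMzMzMzMxERERERERERERERERERERERERIiIiIiIiMzMzMzMzMzERERERERERERERERERERERERERIiIiIiIzMzMzMzMzMRERERERERERERERERERERERERERIiIiIiMzMzMzMzMxERERERERERERERERERERERERERESIiIiIjMzMzMzMzERERERERERERERERERERERERERERESIiIiMzMzMzMzMRERERERERERERERERERERERERERERESIiIjMzMzMzMxERERERERERERERERERERERERERERERESIiIzMzMzMzEREREREREREREREREREREREREREREREREiIiMzMzMzMREREREREREREREREREREREREREREREREREiIjMzMzMxEREREREREREREREREREREREREREREREREREiIzMzMzEREREREREREREREREREREREREREREREREREREiMzMzMREREREREREREREREREREREREREREREREREREREjMzMxEREREREREREREREREREREREREREREREREREREREjMzEREREREREREREREREREREREREREREREREREREREREzMRERERERERERERERERERERERERERERERERERERERERExERERERERERERERERERERERERERERERERERERERERERERERERERERERERERERERERERERERERERERERERERERERERERERERERERERERERERERERERERERERERERERERERERERERERERERERERERERERERERERERERERERERERERERERERERERERERERERERERERERERERERERERERERERERERERERERERERERERERERERERERERERERERERERERERERERERERERERERERERERERERERERERERERERERERERERERERERERERERERERERERERERERERERERERERERERERERERERERERERERERERERERERERERERERERERERERERERERERERERERERERERERERERERERERERERERERERERERERERERERERERERERERERERERERERERERERERERERERERERERERERERERERERERERERERERERERERERERERERERERERERERERERERERERERERERERERERERERERERERERERERERERERERERERERERERERERERERERERERERERERERERERERERERERERERERERERERERERERERERERERERERERERERERERERERERERERERERERERERERERERERERERERERERERERERERERERERERERERERERERERERERERERERERERERERERERERERERERERERERERERERERERERERERERERERERERERERERERERERERERERERERERERERER"/>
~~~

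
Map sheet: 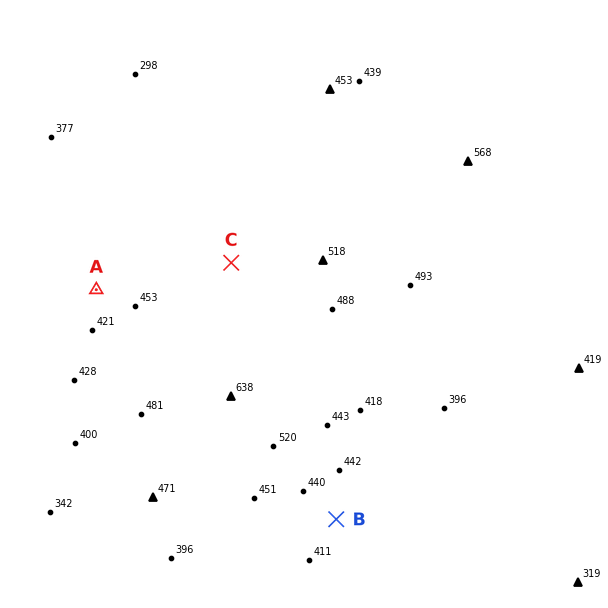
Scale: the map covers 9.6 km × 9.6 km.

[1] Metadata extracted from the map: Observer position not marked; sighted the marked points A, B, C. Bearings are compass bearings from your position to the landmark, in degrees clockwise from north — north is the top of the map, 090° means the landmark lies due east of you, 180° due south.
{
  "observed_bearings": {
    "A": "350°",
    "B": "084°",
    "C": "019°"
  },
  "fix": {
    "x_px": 138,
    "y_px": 539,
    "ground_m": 410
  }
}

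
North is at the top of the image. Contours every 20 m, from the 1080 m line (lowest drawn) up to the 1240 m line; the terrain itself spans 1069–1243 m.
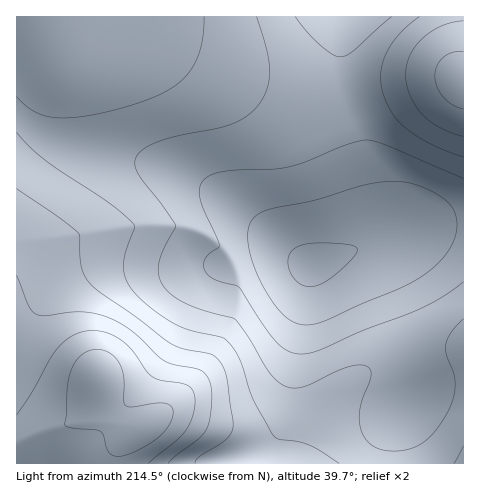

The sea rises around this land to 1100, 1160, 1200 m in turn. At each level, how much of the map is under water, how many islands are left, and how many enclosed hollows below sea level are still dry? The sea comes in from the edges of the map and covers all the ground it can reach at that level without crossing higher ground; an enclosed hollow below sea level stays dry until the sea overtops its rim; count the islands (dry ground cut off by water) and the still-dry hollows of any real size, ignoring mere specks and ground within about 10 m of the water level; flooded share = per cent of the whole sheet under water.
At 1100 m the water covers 9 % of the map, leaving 0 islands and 0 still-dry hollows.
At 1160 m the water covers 36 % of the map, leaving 0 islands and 0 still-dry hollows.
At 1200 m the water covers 78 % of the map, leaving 0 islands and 0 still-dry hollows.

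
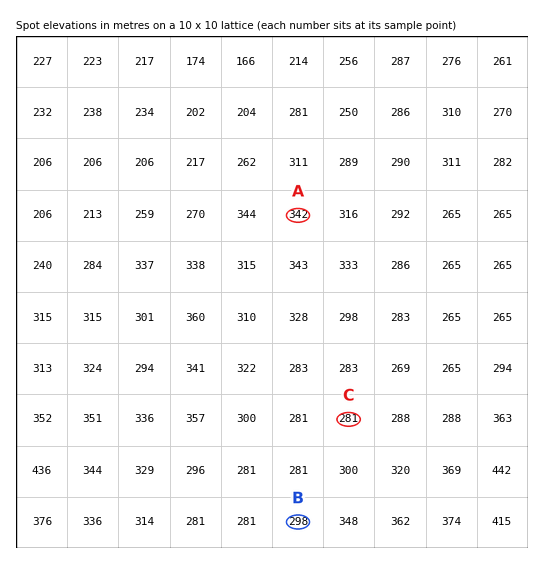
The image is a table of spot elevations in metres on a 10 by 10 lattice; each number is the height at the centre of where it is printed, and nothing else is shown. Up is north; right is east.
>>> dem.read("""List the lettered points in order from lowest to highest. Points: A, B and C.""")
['C', 'B', 'A']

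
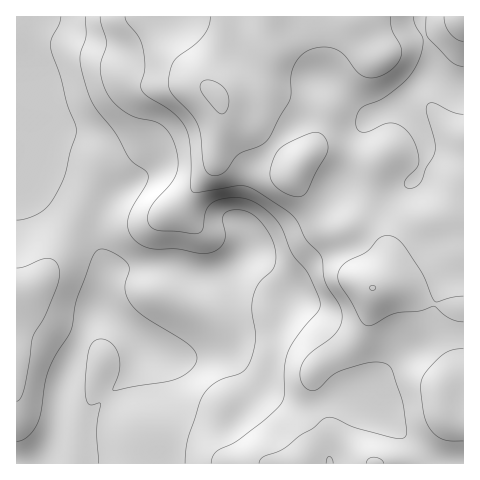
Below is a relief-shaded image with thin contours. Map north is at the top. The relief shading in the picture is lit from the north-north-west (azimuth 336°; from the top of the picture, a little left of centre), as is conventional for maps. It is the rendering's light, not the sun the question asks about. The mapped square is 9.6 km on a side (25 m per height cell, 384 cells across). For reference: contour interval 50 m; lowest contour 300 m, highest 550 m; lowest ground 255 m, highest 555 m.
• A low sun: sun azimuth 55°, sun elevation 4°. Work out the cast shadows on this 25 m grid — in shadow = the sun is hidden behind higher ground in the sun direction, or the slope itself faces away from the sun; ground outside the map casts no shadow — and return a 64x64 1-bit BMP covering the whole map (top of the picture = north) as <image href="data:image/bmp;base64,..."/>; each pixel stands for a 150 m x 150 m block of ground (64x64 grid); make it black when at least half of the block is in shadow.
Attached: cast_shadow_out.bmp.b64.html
<image width="64" height="64" href="data:image/bmp;base64,Qk0+AgAAAAAAAD4AAAAoAAAAQAAAAEAAAAABAAEAAAAAAAACAAATCwAAEwsAAAIAAAAAAAAA////AAAAAAAGAABgAAEAAAAAAAAAAAAgAAAAAAAAAfwAAAAAAAAD/AAAAAAAAAf4AAAAAAAAB/gAAAAAAAAH8AAAAAAAAAfwAAAAAD4AB+AAAAAAP4AH4AAAAAAfgAPgAAAAAB+AAcAAAAAAH4AAAAAAAAAPgAAAAAAAAAcAAAAAAAAAHwAAAAAAAAB/AAAAAAAAAH/AAAAAAHwAP/8AAAAB/gAf/4AAAAP+AE//wAAAA/gAD//AAAAH8AAP/8AAAAPgAA//wAAAAcAAj//AAAAAAAP//4AAAAAAB//+AAAAHwAP//wAAAAf4T//+AAAAB/////4AAAAH//v//gAAAAf/8//+AAAAB//j//wAAAAH/kP/+AAAAAf8B//wAAAAB/gH/+AAAAAP/AP/4AAAAA//B//AAAAAH////8AAAAB/////gAAAAP///h8AAAAA///8AAAAAAD///wAAAAAAP///AAAAAAA///8AAAAAAH///wAAAAAA////AAAAAAD///8AAAAAAP///wAAAAAB////AAAAAAD///8AAAAAAP///gAAAAAA///8AAAAAAD/4/gAAAAAAf/h4AAAHAAB/8HAAAA8AAH/g4AAADwAgf8DAAAAAAPg/gYAAAAAA/B/jAAAAAAH8D/4AAAAAAfwP/AAAAAAA/Af4AAAAAAD4A/AAAAAAAHg=="/>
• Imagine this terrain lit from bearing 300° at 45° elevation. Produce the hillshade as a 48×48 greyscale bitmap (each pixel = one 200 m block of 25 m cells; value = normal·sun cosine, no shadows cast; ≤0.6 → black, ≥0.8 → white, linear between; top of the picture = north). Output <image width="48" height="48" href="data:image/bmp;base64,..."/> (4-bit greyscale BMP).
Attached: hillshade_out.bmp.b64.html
<image width="48" height="48" href="data:image/bmp;base64,Qk32BAAAAAAAAHYAAAAoAAAAMAAAADAAAAABAAQAAAAAAIAEAAATCwAAEwsAABAAAAAAAAAAAAAAABEREQAiIiIAMzMzAERERABVVVUAZmZmAHd3dwCIiIgAmZmZAKqqqgC7u7sAzMzMAN3d3QDu7u4A////AFV6u5iaqpmImszLvMuqqpdoq8uod3iHZkRpu5iaqpmImrzLvMuqqph4m7upiJmHZjNHqpiaqpmImry7vNy6u6mImqqZmaqXZjI2mpiaqpmZmru6q83Lu6qZmZmZmruodjI1mpiaqqmZmru5ibzMu7qpiIiJm8y4d0MliqmJqqmZmru5iJvMy6qZiIiJm825d0MkiqmJqqqaqry6iIq8zKmIiIiJm925d0MjermImaqqq8zLmIms3Kh3eIiJq825d0MTarqHeJmaq83cqZmr3bhmZ4iJq825h1MSWbuXZ4mZqrzMuqqr3sllZneJq83KmFQiSKuXZniZmqu7u7ur3tqHZmZ4mszLmWUyNpuoZniZmZqqqru73uyoh2Zniau7qXZDNYqodniZmZmZmau7zu26qXZWeJqqmXdUNHmpd3iIiIiIiKu6ve3Lu5ZVZ4mZmHdkNGiZiIiIiIiIiKuprO3MzKdVZ4iIiHdlM1eIiZiId4iIiKqYm93c3bhUVniIiHdkM0V4mZmId4iIiauYis3c3bhURWeIiHdkMzVomqqYiIiIiruYibzMzLlkRWZ4mYhlMjRoq7upiIiJmruYiazcy7l2VVZ4mZmGQzRom8u5iIiJmrupiazd3LqXZlZ4iaqXVDRnmruph3d3iry6maze7cupdmZ4iLuodUVniZmId2ZVaKvMuqrN3Mu6h2eIiLu5hlVniIhmZmVDRYrN26mru7u6h2eJmKu6h2Z4mZhlRVVCJGm83KmZmJqqh3eJmaqqmHd5q6l1VVVDNGms3LqpiIiZiHiIiJqqqXeJvMuXZlQzRXmru7qqqYiJmIiIiJmqqYeJve3Jh1MSNXiaqpmaqpiImZmZiImZqpd5ve/sqGIAI1eIiHd4qqh4iaqqmYiZqph4nO/+24QQAkaIdlVXmqh3iaq6qYiJmpmHir3v7bcxAleZhkNGiZh2aJq7qYiJmqmIiJrN7+tzI2iqqEI1eJh1Vom7qoiImamYiImr3/6lNGiruWMkaJl2VniruoiImaqZmZiKzv+3RFeby4U0V5mHZWirqoiImaqqqpiJvf/IVFZ6vKdUV5qodmeaqoiIiaqqqpiJrf/IVVVnm7l1Voq6h2iaqoiIiZqqqZiJrN7JZWZWeaqGVnmql3iaqoiIiZqqmYd4m8y5dWZlZ5mGVWiamImamYiIiaqqmHd3mqupdWZmVoiHVVeIiJmZmYiImru6mYd4maqYdWd2VniHZVZneJmYiIiImrzLqZmaqqmYdmd2VniId2VUV5mYiIiIm83Mupq8y7qYdniHVWeIiHVDNXiIiIiJm83cuqvM3LqYd4mHVFZ4mYdCEkeIh4iJq93cuqvMzMuYeImXVEV3iZhkECV4h4iJrN3cuqvMzMuYeJqXVFVniamGMSR5iIiJrN3cuqu7vMyoiJqXZmZ3iZmYUzV5mIiJrN3cuqqqq8y5iaqXZ3d4iIiHZFeamIiJq93cuZmZmry5iaqHZ3iImId2VGi8qYiJq97cuZiJmru6maqHZ4iImYdlRGnNug=="/>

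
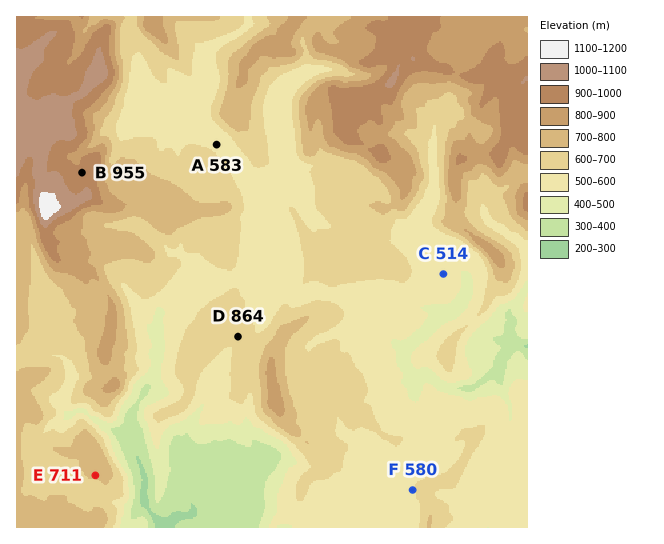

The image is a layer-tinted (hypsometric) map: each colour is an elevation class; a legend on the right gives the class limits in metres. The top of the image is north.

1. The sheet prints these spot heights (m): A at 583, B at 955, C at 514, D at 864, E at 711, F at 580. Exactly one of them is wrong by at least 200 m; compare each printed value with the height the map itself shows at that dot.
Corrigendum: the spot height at D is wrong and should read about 614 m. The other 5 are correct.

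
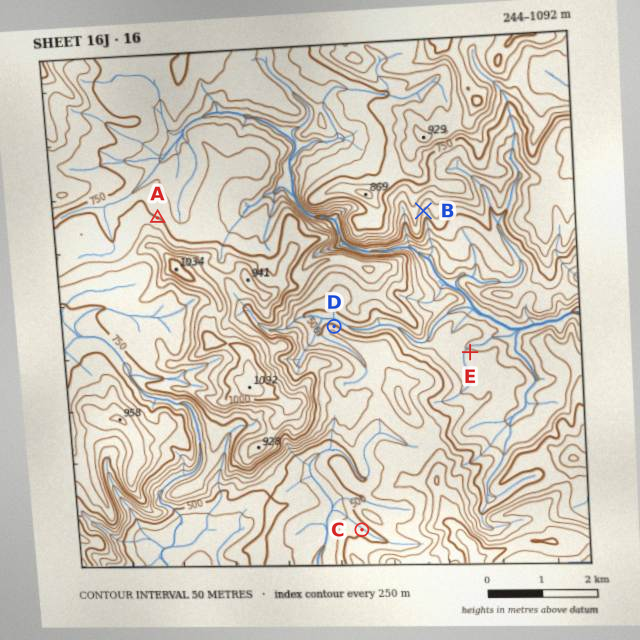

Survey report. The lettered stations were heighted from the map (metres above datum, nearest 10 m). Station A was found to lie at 750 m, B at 550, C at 470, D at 520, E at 360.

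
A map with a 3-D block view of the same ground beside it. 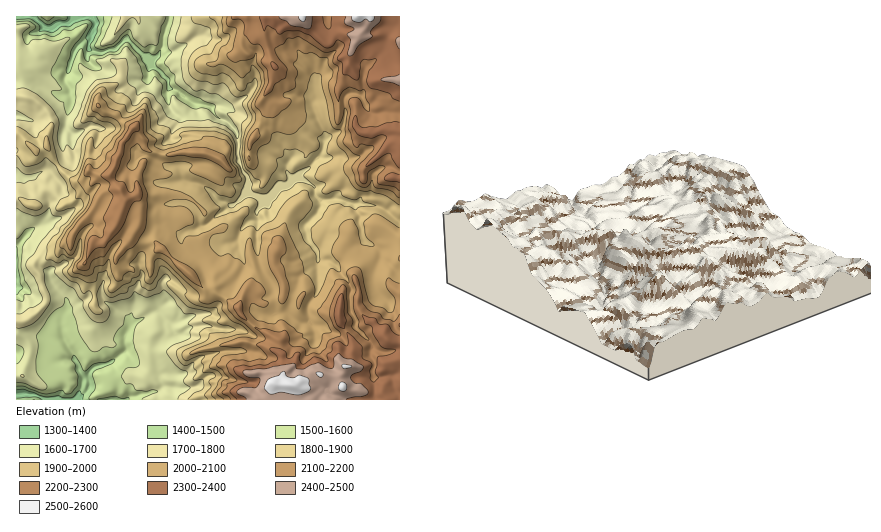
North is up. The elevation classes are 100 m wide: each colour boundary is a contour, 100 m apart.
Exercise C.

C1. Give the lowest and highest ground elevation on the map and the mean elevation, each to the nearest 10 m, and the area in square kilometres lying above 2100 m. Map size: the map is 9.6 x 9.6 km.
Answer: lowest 1320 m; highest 2570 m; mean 1950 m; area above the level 25.8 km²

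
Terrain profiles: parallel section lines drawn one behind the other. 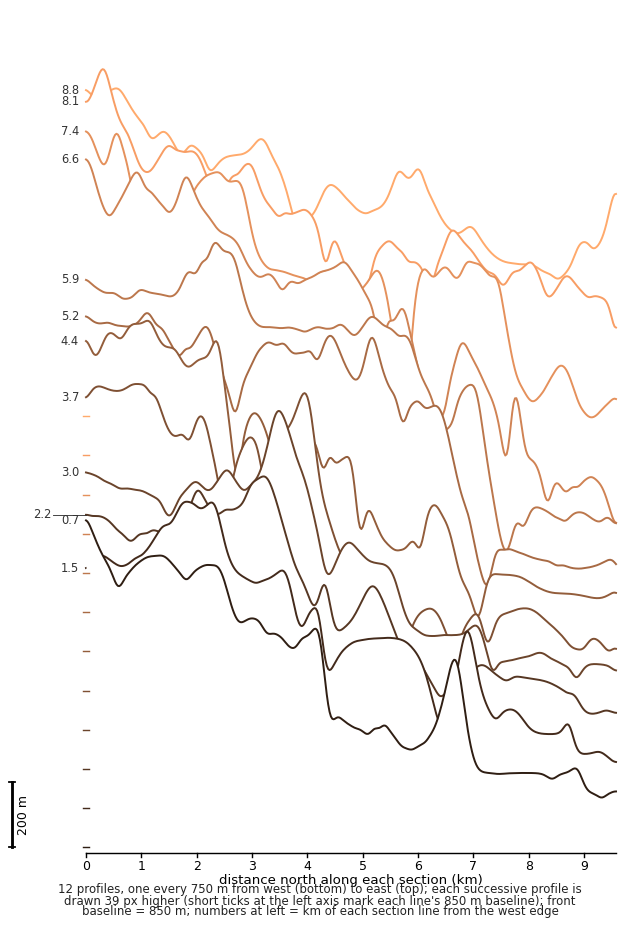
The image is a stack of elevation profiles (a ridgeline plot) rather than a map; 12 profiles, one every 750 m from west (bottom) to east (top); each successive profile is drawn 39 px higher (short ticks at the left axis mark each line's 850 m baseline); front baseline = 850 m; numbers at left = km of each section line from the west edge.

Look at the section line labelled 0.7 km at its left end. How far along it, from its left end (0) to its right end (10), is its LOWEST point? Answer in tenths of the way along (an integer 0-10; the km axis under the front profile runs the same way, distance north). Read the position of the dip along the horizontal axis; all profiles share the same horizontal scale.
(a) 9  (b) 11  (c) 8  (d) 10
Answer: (d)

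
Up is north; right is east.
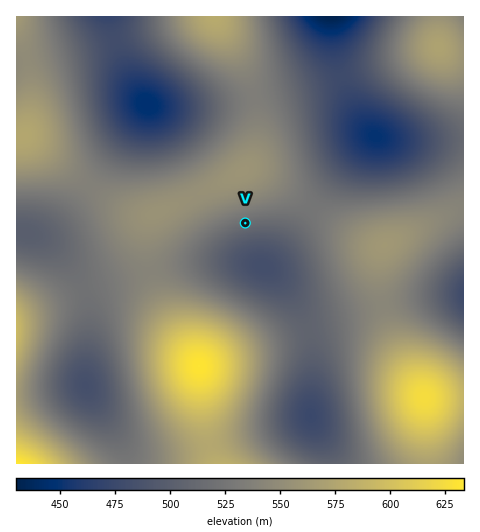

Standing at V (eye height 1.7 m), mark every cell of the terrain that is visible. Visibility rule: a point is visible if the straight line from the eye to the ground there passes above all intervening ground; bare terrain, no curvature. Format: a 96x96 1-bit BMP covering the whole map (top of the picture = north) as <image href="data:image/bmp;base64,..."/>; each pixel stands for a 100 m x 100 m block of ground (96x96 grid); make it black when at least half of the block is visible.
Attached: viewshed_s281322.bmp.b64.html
<image width="96" height="96" href="data:image/bmp;base64,Qk2+BAAAAAAAAD4AAAAoAAAAYAAAAGAAAAABAAEAAAAAAIAEAAATCwAAEwsAAAIAAAAAAAAA////AAAAAAAAAAAAAAAAAAf+AAAAAAAAAAAAAAP+AAAAAAAAAAAAAAP+AAAAAAAAAAAAAAP+AAAAAAAAAAAAAAP+AAAAAAAAAAAAAAP+AAAAAAAAAAAAAAP+AAAAAAAAAAAAAAP/AAAAAAAAAAAAAAP/AAAAAAAAAAAAAAP/gAAAAAAAAAAAAAP/wAAAAAAAAAAAAAf/4AAAAAAAAAAAAAf/8AAAAAAAAAAAAAf/8AAAAAAAAAAAAAf/+AAAAAAAAAAAAAf//AAAAAAAAAAAAA///gAAAAAAAAAAAA///wAAAAAAAAAAAA///4AAAAAAAAAAAB///4AAAAAAAAAAAB///8AAAAAAAAAAAB///8CAAAAAAAAAAD///+CAAAAAAD8AAD///+DAAAAAAf/gAH///+DAAAAAB//8AH///+DgAAAAD///AP///8DgAAAAH////////wDgAAAAP////////ADgAAAAf///////8ADgAAAAf///////4ADgAAAA////////gADAAAAA///////+AACAAAAB///////4AAAAAAAB///////wAAAAAAAB///////gAAAAAAAB///////gAAAAAAAD///////AAAAAAAAD///////AAAAAAAAD///////AAAAAAAAB///////AAAAAAAAB///////gAAAAAAAB///////gAAAAAAAB///////gAAAAAAAA///////gAAAAAAAA///////wAAAAAAAA///////wAAAAAAAAf//////wAAAAAAAAf//////4AAAAAAAAP//////4AAAAAAAAH//////4AAAAAAAAD//////4AAAAAAAAA//////4AAAAAAAAAD/////wAAAAAAAAAAP//4AAAAAAAAAAAAAgAAAAAAAAAAAAAAAAAAAAAAAAAAAAAAAAAAAAAAAAAAAAAAAAAAAAAAAAAAAAAAAAAAAAAAAAAAAAAAAAAAAAAAAAAAAAAAAAAAAAAAAAAAAAAAAAAAAAAAAAAAAAAAAAAAAAAAAAAAAAAAAAAAAAAAAAAAAAAAAAAAAAAAAAAAAAAAAAAAAAAAAAAAAAAAAAAAAAAAAAAAAAAAAAAAAAAAAAAAAAAAAAAAAAAAAAAAAAAAAAAAAAAAAAAAAAAAAAAAAAAAAAAAAAAAAAAAAAAAAAAAAAAAAAAAAAAAAAAAAAAAAAAAAAAAAAAAAAAAAAAAAAAAAAAAAAAAAAAAAAAAAAAAAAAAAAAAAAAAAAAAAAAAAAAAAAAAAAAAAAAAAAAAAAAAAAAAAAAAAAAAAAAAAAAAAAAAAAAAAAAAAAAAAAAAAAAAAAAAAAAAAAAAAAAAAAAAAAAAAAAAAAAAAAAAAAAAAAAAAAAAAAAAAAAAAAAAAAAAAAAAAAAAAAAAAAAAAAAAAAAAAAAAAAAAAAAAAAAAAAAAAAAAAAAAAAAAAAAAAAAAAAAAAAAAAAAAAAAAAAAAAAAAAAAAAAAAAAAAAAAAAAAAAAAAAAAAAAAAAAAAAAAAAAAAAAAAAAAAAAAAAAAAA="/>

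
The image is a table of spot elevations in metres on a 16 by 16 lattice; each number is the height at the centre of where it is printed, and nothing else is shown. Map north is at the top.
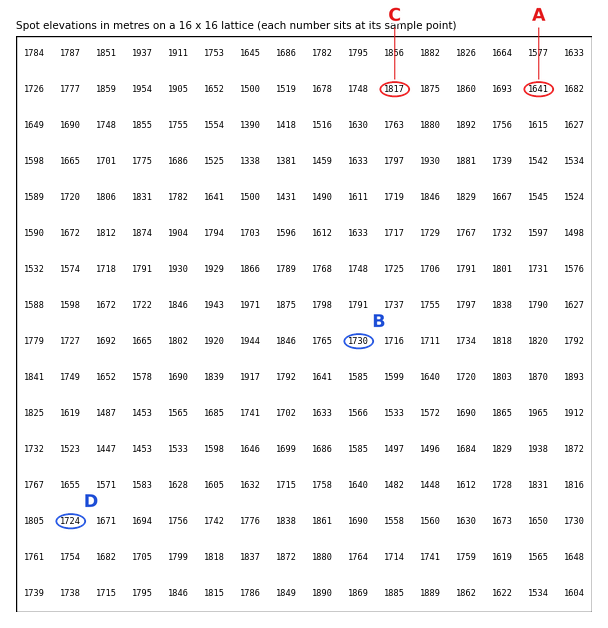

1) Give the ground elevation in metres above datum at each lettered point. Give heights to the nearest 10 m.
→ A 1640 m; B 1730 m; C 1820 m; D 1720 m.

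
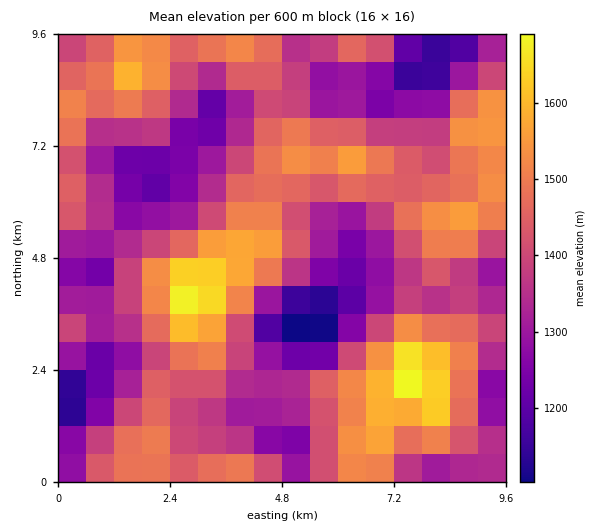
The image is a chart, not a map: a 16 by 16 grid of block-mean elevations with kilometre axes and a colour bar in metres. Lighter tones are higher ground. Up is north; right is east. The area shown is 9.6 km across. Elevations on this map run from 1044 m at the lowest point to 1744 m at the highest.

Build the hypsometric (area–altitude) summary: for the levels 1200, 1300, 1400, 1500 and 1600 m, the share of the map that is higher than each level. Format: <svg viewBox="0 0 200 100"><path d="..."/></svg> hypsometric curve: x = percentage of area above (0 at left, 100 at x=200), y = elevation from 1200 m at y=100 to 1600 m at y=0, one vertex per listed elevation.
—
<svg viewBox="0 0 200 100"><path d="M188 100l-36-25-51-25-56-25-36-25"/></svg>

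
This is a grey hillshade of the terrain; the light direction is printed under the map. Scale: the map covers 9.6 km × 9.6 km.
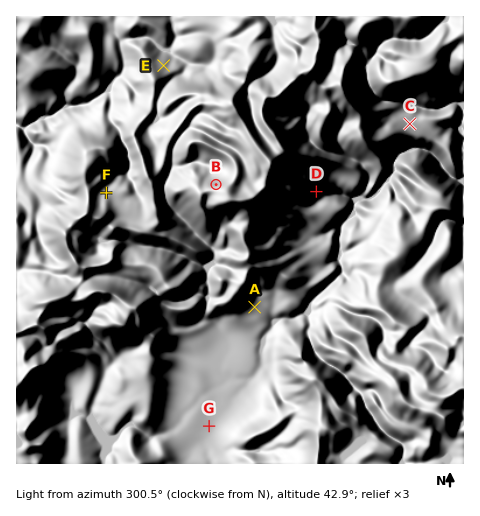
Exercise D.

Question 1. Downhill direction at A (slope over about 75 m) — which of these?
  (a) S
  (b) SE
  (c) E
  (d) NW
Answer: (b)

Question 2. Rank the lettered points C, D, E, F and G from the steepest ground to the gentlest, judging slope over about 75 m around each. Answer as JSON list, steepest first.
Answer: ["D", "E", "C", "F", "G"]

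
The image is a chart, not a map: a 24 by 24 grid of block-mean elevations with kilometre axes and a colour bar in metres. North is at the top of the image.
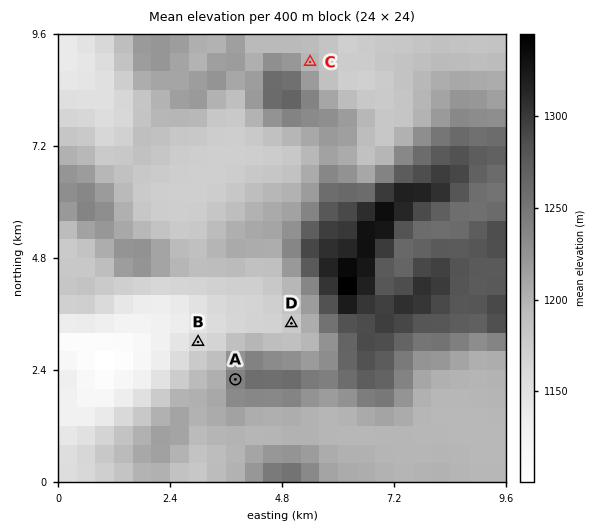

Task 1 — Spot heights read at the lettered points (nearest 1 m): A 1241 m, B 1160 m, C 1196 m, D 1175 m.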